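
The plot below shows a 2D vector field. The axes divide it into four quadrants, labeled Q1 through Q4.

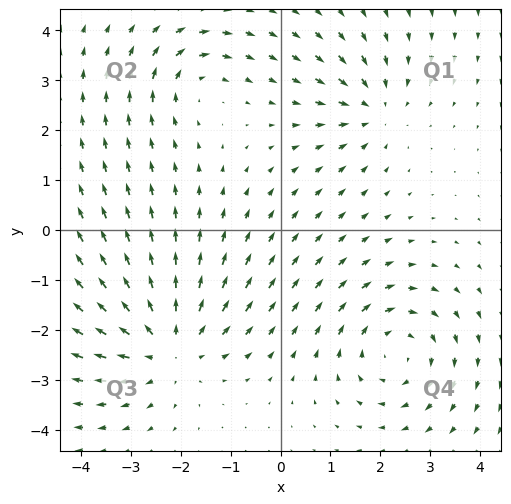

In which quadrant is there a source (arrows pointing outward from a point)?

Q3

The source sits at approximately (-2.2, -2.3), which lies in quadrant Q3. The divergence there is about +4, positive as expected for a source.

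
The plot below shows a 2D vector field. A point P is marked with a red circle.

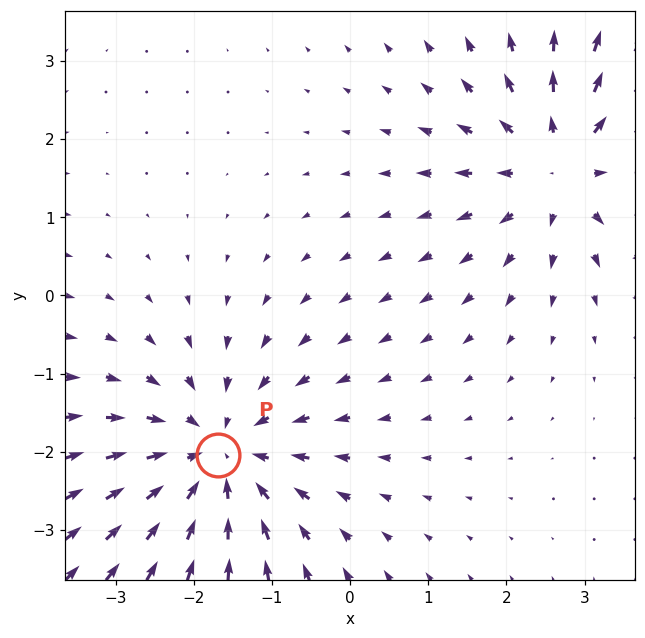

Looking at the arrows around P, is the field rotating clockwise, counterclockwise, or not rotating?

Near P at (-1.7, -2.0) the arrows show no circulation. The curl there is ≈0.

not rotating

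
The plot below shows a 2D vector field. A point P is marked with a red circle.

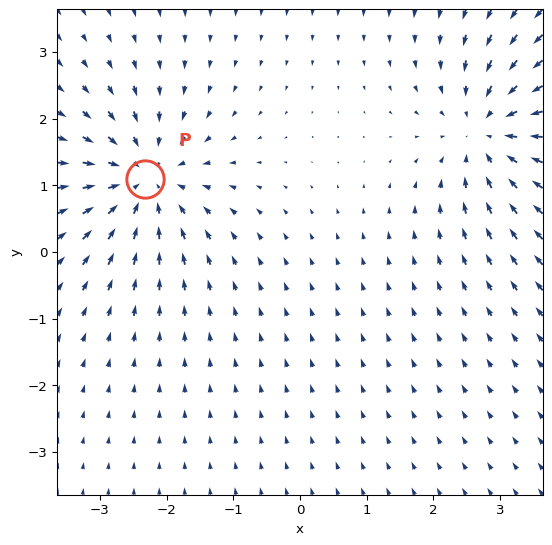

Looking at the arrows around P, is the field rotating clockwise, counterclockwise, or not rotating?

not rotating

Near P at (-2.3, 1.1) the arrows show no circulation. The curl there is ≈0.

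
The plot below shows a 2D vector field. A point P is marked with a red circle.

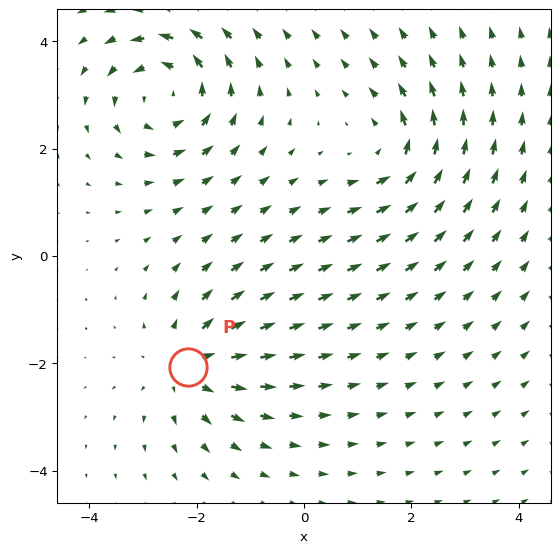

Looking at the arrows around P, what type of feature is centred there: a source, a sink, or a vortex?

source

At P (-2.2, -2.1) the arrows spread outward. Divergence about +4, curl ≈0 — positive divergence with near-zero curl is a source.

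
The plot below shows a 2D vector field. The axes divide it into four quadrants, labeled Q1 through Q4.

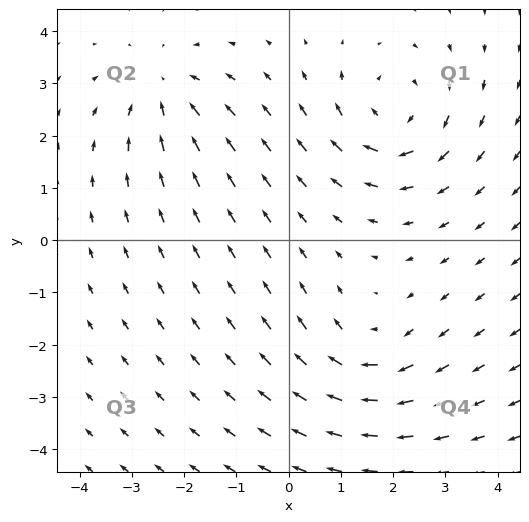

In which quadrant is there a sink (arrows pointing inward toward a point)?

The sink sits at approximately (-2.4, 2.9), which lies in quadrant Q2. The divergence there is about -3, negative as expected for a sink.

Q2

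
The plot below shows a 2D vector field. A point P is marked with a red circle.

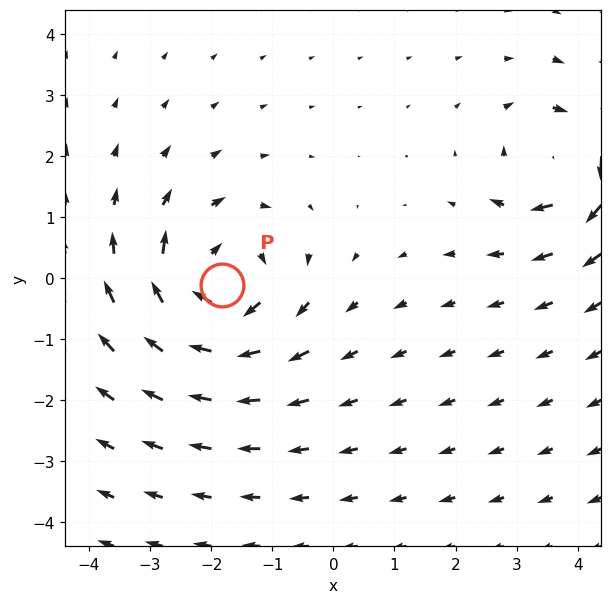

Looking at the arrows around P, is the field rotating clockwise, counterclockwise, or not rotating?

clockwise

Near P at (-1.8, -0.1) the arrows circulate clockwise. The curl (z-component) there is about -5; negative curl means clockwise rotation.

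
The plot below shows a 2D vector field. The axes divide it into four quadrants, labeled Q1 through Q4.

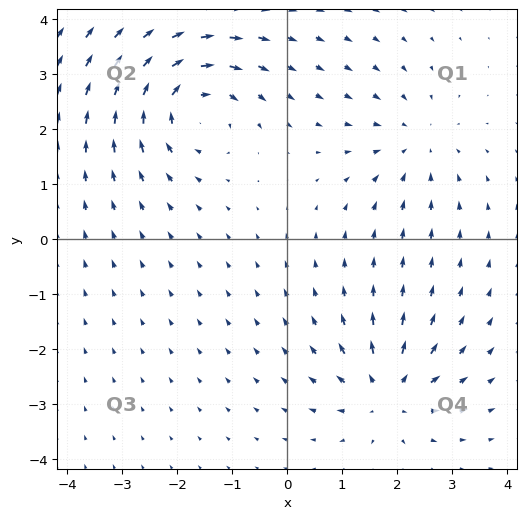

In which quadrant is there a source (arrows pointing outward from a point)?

Q4

The source sits at approximately (1.8, -2.8), which lies in quadrant Q4. The divergence there is about +4, positive as expected for a source.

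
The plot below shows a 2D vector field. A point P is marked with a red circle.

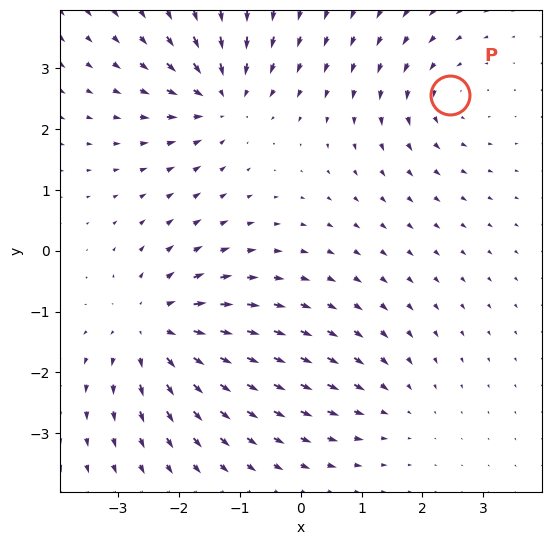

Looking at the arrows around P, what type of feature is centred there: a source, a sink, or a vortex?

vortex

At P (2.5, 2.6) the arrows circulate counterclockwise. Divergence ≈0, curl about +3 — near-zero divergence with nonzero curl is a vortex.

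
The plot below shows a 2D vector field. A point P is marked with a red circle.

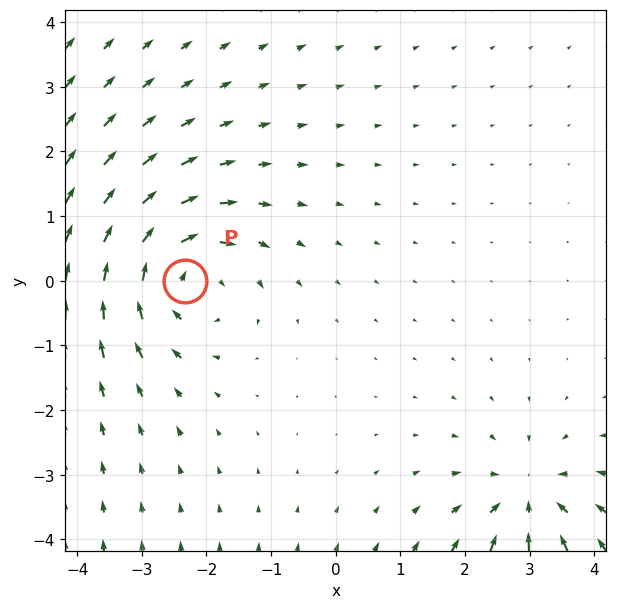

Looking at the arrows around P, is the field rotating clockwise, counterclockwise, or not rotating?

Near P at (-2.3, -0.0) the arrows circulate clockwise. The curl (z-component) there is about -4; negative curl means clockwise rotation.

clockwise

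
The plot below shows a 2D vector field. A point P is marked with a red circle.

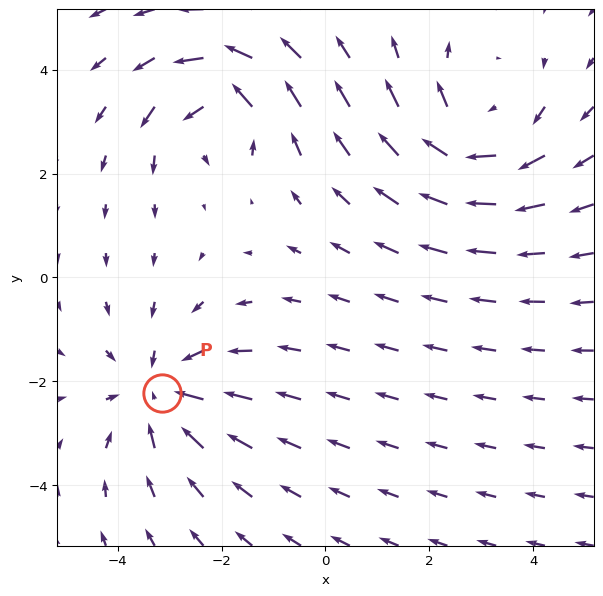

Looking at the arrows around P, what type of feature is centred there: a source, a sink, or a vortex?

sink

At P (-3.2, -2.2) the arrows converge inward. Divergence about -4, curl ≈0 — negative divergence with near-zero curl is a sink.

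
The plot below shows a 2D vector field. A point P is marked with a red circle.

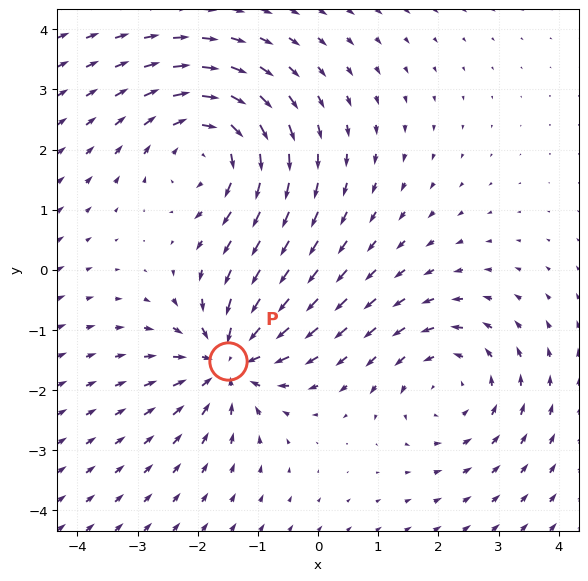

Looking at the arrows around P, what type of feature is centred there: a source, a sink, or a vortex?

sink

At P (-1.5, -1.5) the arrows converge inward. Divergence about -5, curl ≈0 — negative divergence with near-zero curl is a sink.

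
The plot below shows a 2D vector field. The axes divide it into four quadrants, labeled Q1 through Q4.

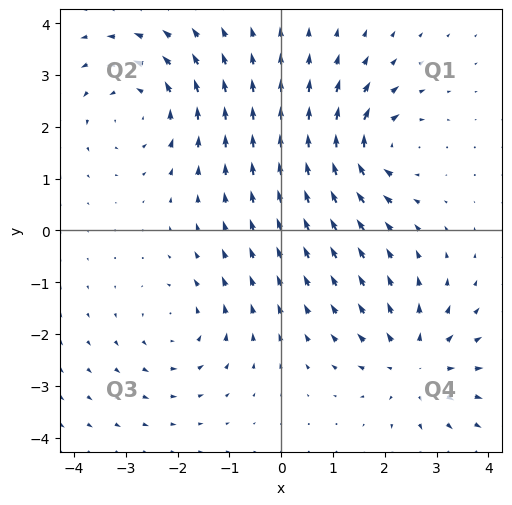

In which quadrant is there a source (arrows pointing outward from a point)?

The source sits at approximately (2.6, -2.6), which lies in quadrant Q4. The divergence there is about +5, positive as expected for a source.

Q4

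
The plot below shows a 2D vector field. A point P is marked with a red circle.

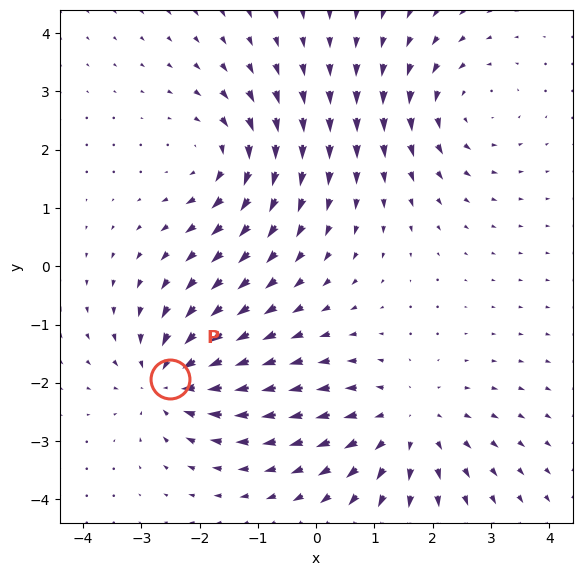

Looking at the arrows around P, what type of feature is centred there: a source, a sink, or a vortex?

At P (-2.5, -1.9) the arrows converge inward. Divergence about -4, curl ≈0 — negative divergence with near-zero curl is a sink.

sink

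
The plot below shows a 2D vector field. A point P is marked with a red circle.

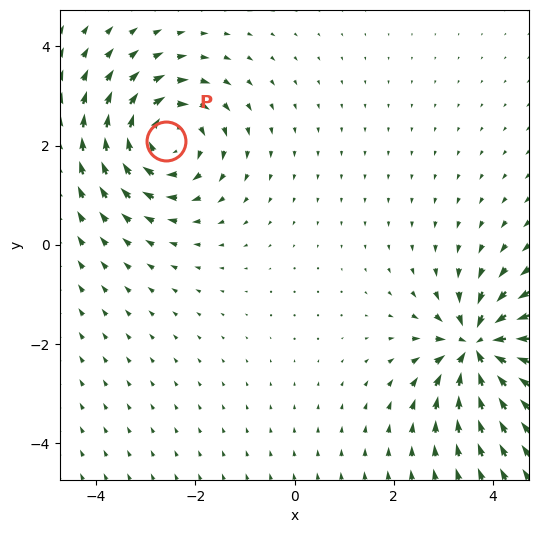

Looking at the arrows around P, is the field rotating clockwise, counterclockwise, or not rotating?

Near P at (-2.6, 2.1) the arrows circulate clockwise. The curl (z-component) there is about -5; negative curl means clockwise rotation.

clockwise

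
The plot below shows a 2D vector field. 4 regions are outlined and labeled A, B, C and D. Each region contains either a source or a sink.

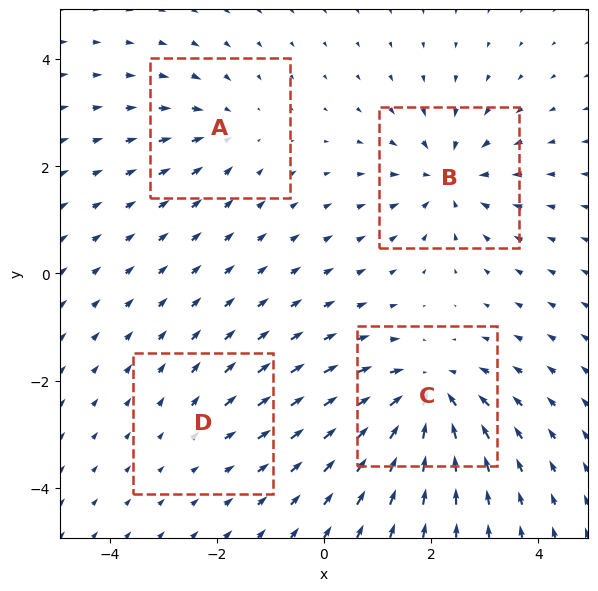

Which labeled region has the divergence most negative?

Divergence at each region's feature centre — A: about -4, B: about -6, C: about -7, D: about +2. Region C is most negative.

C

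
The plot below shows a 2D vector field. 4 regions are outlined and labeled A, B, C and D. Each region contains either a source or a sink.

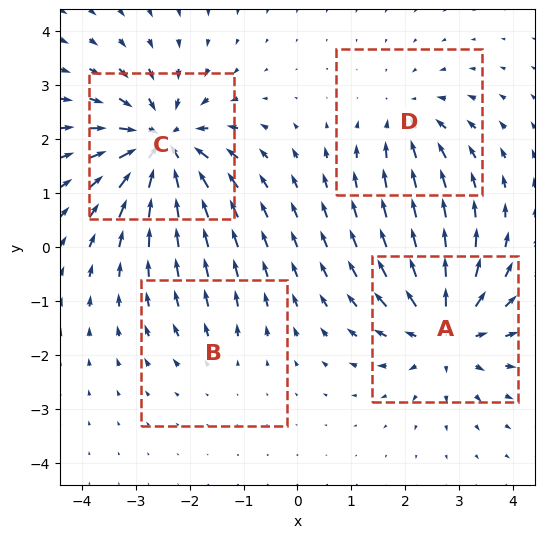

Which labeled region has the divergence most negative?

Divergence at each region's feature centre — A: about +6, B: about +2, C: about -7, D: about -4. Region C is most negative.

C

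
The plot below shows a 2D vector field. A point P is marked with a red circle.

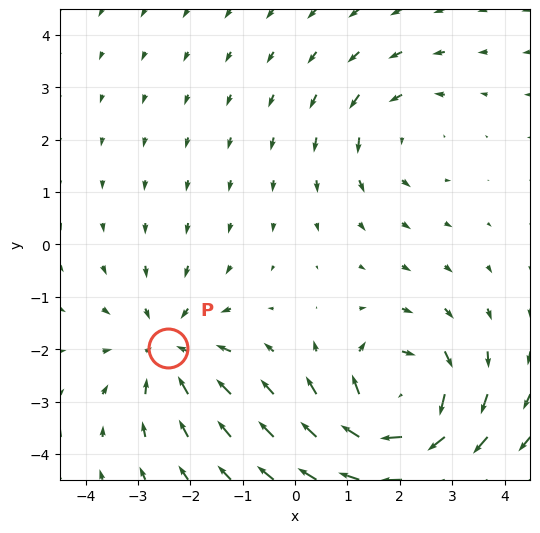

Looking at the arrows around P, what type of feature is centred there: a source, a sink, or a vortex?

sink

At P (-2.4, -2.0) the arrows converge inward. Divergence about -3, curl ≈0 — negative divergence with near-zero curl is a sink.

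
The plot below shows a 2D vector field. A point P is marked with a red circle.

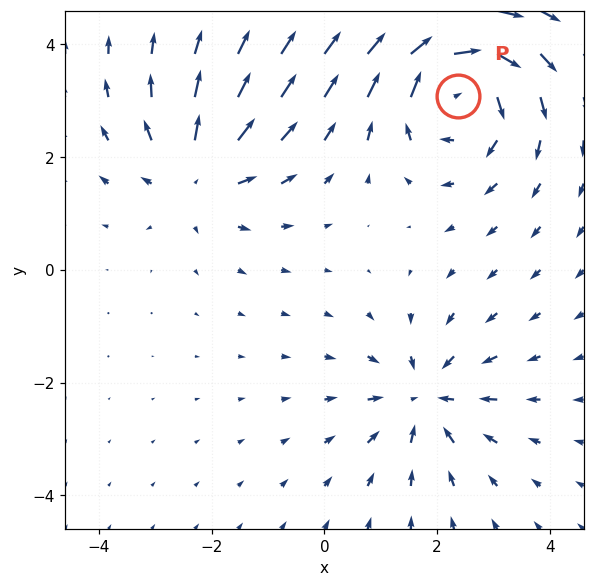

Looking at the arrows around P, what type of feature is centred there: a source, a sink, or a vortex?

At P (2.4, 3.1) the arrows circulate clockwise. Divergence ≈0, curl about -4 — near-zero divergence with nonzero curl is a vortex.

vortex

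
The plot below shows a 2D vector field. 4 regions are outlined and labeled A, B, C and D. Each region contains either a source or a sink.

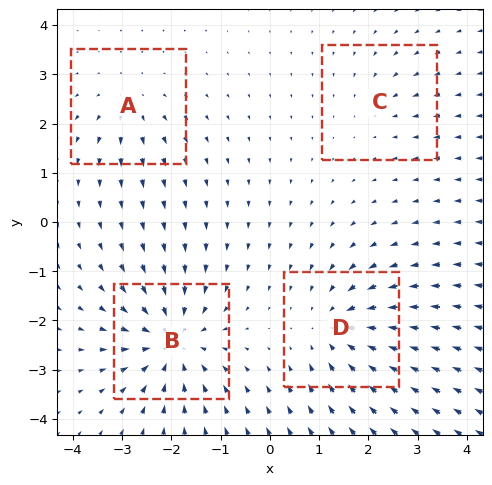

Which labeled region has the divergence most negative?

Divergence at each region's feature centre — A: about +4, B: about -7, C: about -2, D: about -6. Region B is most negative.

B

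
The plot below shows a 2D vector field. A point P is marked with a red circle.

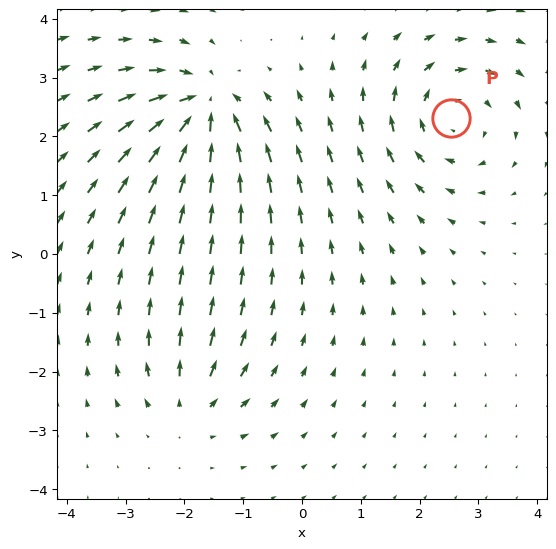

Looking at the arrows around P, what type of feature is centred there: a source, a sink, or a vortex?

At P (2.5, 2.3) the arrows circulate clockwise. Divergence ≈0, curl about -5 — near-zero divergence with nonzero curl is a vortex.

vortex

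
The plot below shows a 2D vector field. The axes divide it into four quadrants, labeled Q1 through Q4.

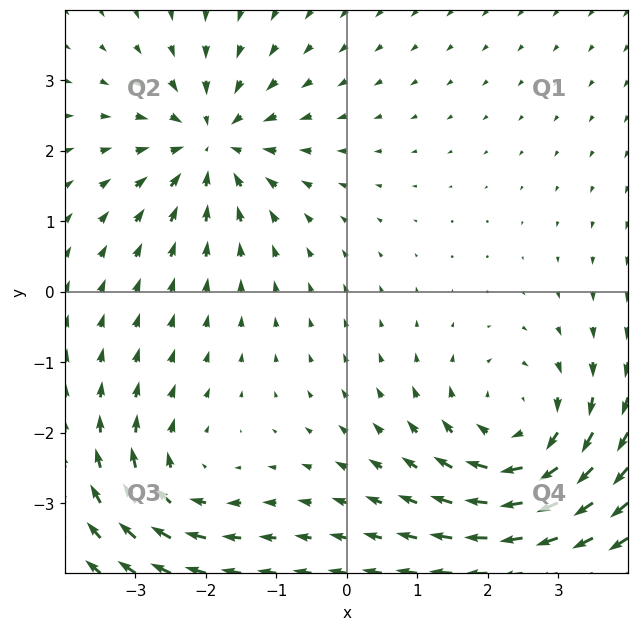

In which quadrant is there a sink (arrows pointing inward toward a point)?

Q2

The sink sits at approximately (-1.9, 2.1), which lies in quadrant Q2. The divergence there is about -5, negative as expected for a sink.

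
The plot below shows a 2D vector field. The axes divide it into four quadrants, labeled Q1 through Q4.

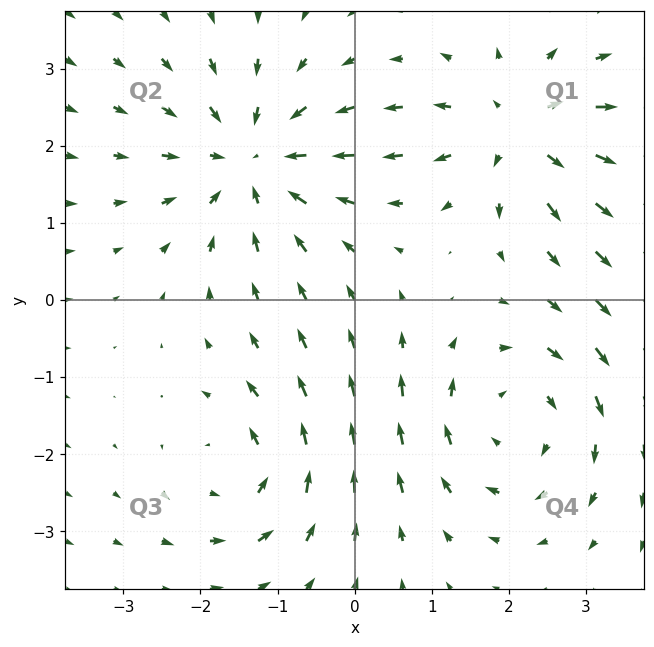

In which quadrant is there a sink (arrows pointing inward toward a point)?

Q2

The sink sits at approximately (-1.3, 1.8), which lies in quadrant Q2. The divergence there is about -5, negative as expected for a sink.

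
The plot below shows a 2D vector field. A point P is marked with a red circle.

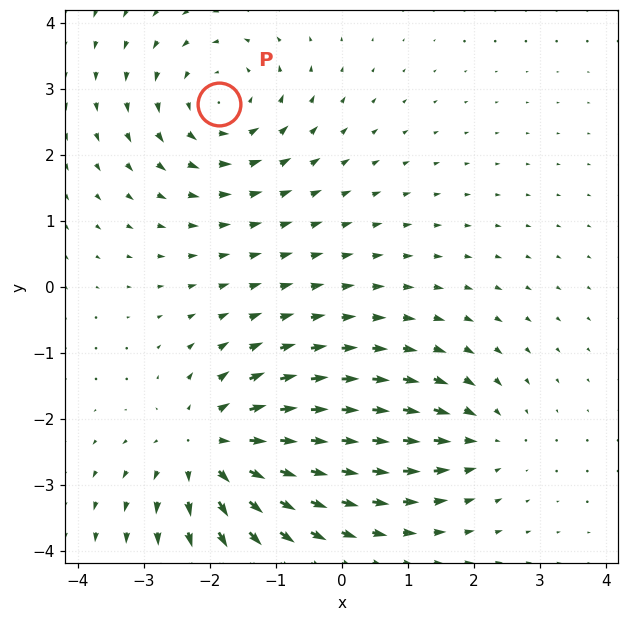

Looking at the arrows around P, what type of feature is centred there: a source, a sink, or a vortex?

vortex

At P (-1.9, 2.8) the arrows circulate counterclockwise. Divergence ≈0, curl about +4 — near-zero divergence with nonzero curl is a vortex.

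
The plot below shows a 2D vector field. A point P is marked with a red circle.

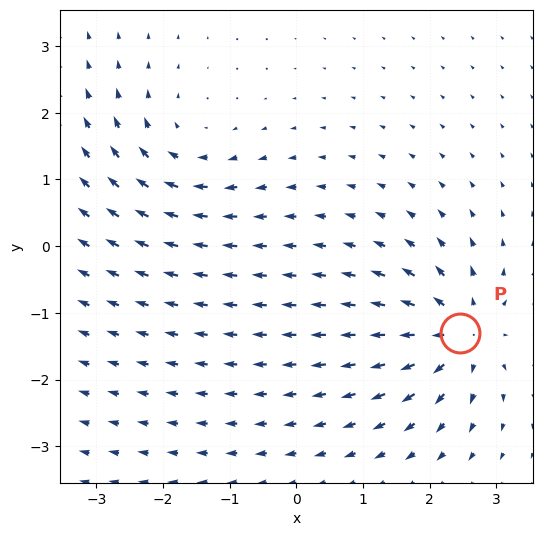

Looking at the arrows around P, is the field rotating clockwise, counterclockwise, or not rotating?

not rotating

Near P at (2.5, -1.3) the arrows show no circulation. The curl there is ≈0.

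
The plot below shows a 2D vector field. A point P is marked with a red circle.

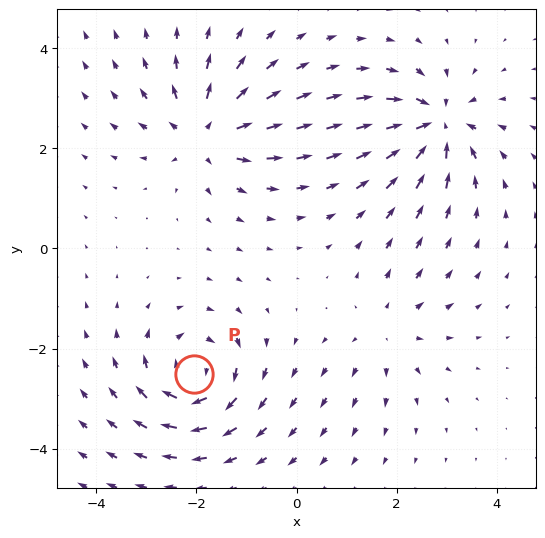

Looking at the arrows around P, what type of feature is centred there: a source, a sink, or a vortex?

At P (-2.0, -2.5) the arrows circulate clockwise. Divergence ≈0, curl about -5 — near-zero divergence with nonzero curl is a vortex.

vortex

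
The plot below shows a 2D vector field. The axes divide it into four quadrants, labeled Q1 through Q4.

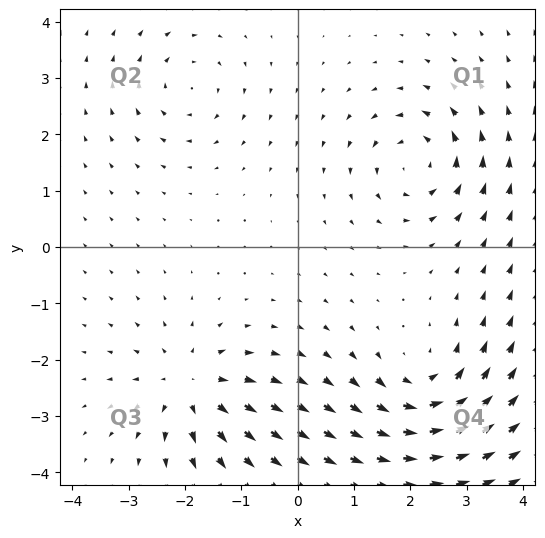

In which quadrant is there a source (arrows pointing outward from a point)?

The source sits at approximately (-1.9, -2.5), which lies in quadrant Q3. The divergence there is about +5, positive as expected for a source.

Q3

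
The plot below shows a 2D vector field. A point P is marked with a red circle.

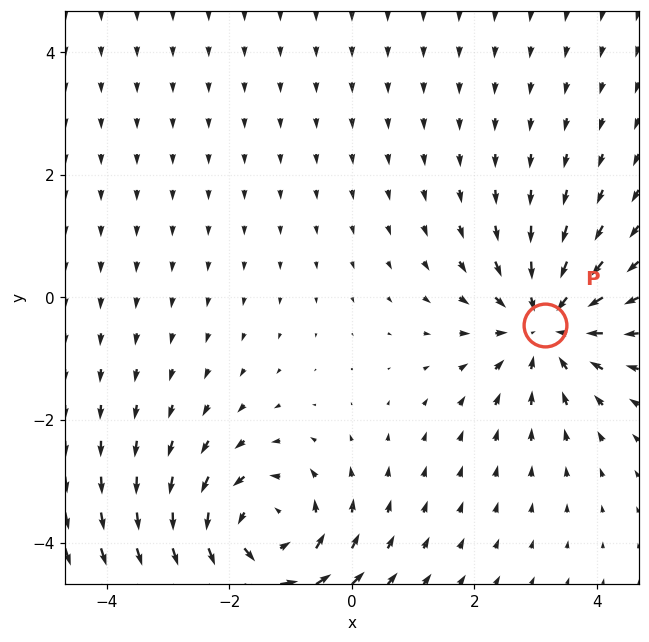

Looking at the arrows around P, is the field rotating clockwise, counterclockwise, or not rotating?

Near P at (3.2, -0.5) the arrows show no circulation. The curl there is ≈0.

not rotating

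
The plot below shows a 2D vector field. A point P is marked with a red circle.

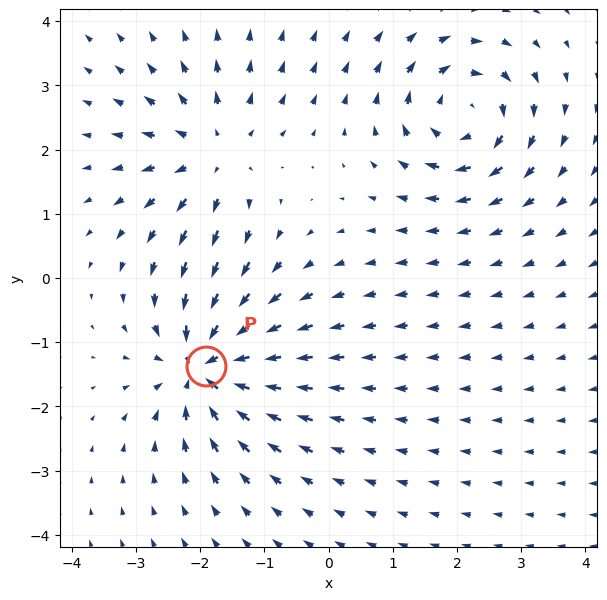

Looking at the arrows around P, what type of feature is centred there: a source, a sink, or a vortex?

sink

At P (-1.9, -1.4) the arrows converge inward. Divergence about -7, curl ≈0 — negative divergence with near-zero curl is a sink.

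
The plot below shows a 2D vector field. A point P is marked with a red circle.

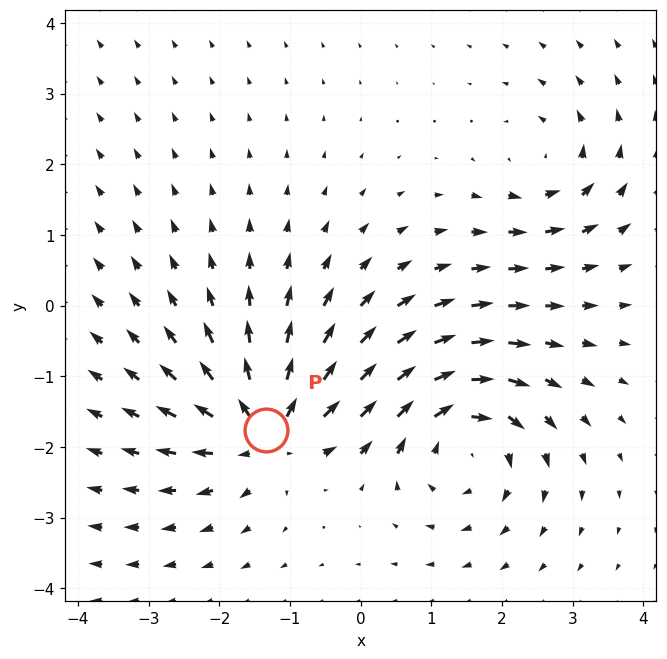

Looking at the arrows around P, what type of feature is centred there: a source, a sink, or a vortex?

At P (-1.3, -1.8) the arrows spread outward. Divergence about +6, curl ≈0 — positive divergence with near-zero curl is a source.

source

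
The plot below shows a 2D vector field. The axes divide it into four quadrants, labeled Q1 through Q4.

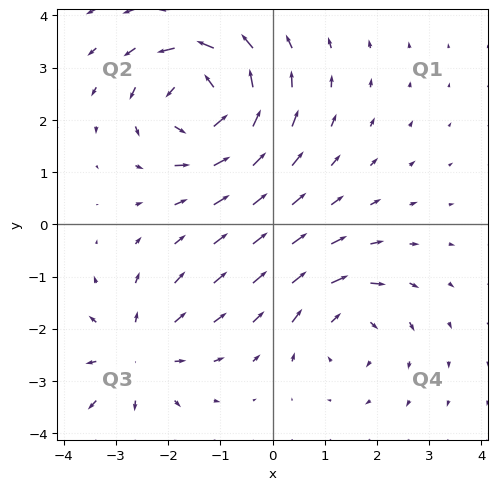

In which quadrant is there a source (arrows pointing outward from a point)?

The source sits at approximately (-2.6, -2.5), which lies in quadrant Q3. The divergence there is about +3, positive as expected for a source.

Q3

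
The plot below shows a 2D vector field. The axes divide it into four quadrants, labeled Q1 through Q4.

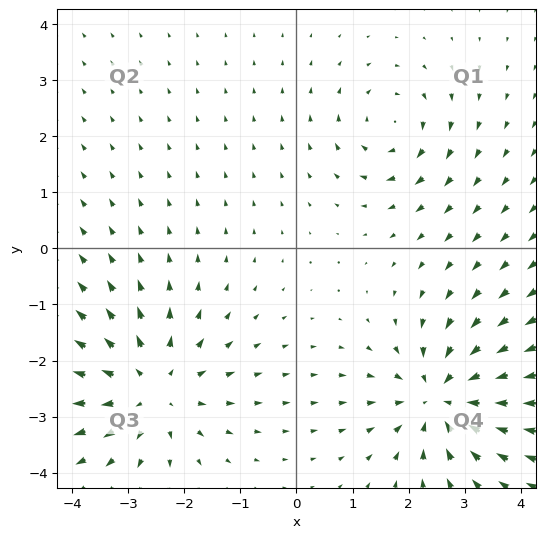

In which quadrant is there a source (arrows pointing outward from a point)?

The source sits at approximately (-2.6, -2.5), which lies in quadrant Q3. The divergence there is about +4, positive as expected for a source.

Q3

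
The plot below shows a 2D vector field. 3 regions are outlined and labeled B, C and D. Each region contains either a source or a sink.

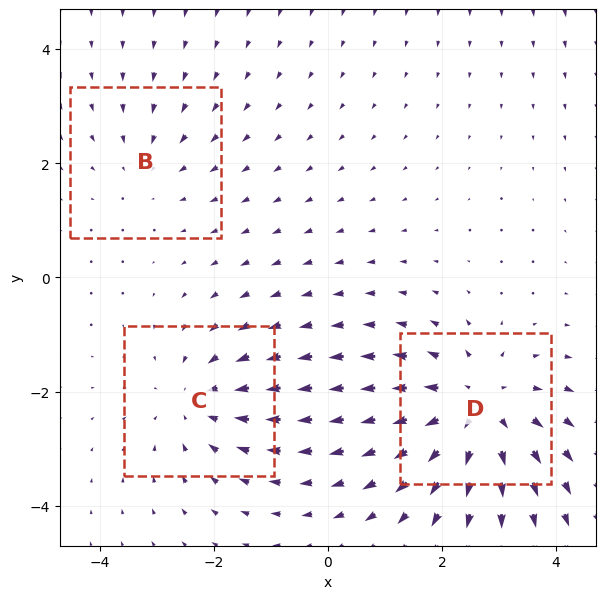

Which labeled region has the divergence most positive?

Divergence at each region's feature centre — B: about -2, C: about -3, D: about +4. Region D is most positive.

D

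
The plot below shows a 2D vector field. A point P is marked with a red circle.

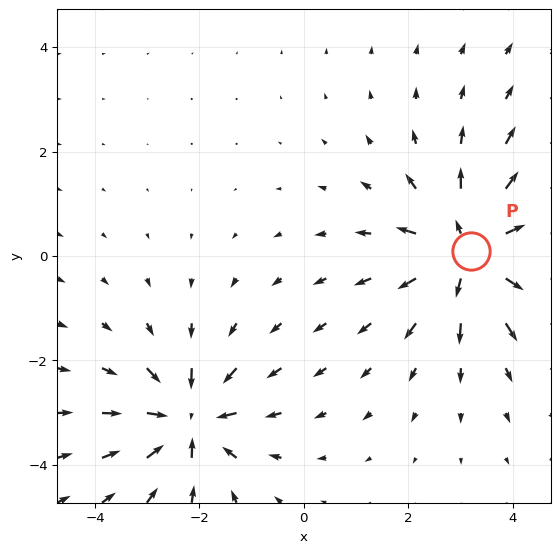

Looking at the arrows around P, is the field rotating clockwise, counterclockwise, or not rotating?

not rotating

Near P at (3.2, 0.1) the arrows show no circulation. The curl there is ≈0.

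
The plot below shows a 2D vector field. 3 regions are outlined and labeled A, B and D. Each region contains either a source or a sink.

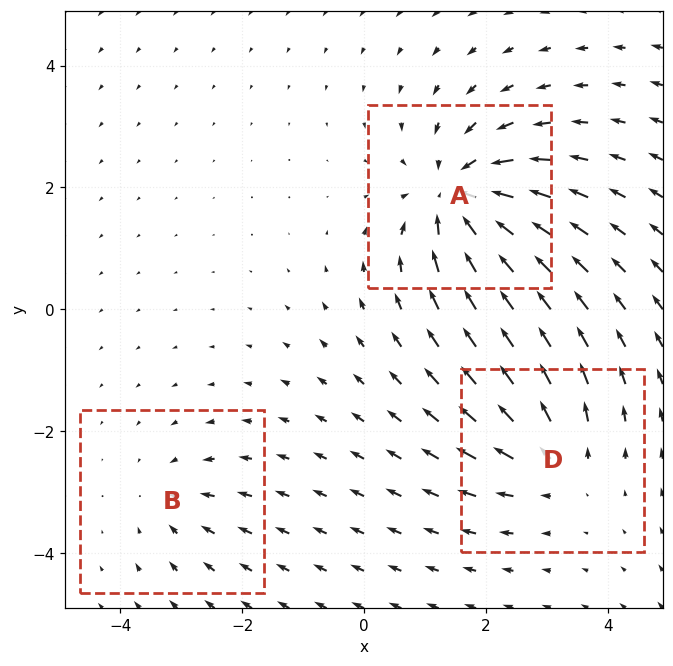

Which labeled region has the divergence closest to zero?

Divergence at each region's feature centre — A: about -5, B: about -2, D: about +3. Region B is closest to zero.

B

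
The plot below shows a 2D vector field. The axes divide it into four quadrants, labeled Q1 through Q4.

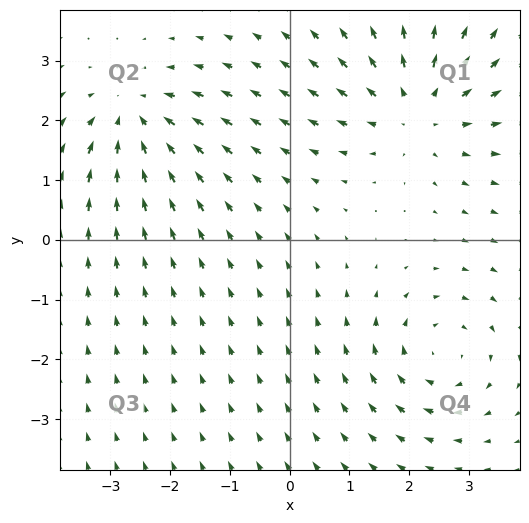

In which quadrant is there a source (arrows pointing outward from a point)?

Q1

The source sits at approximately (2.2, 2.2), which lies in quadrant Q1. The divergence there is about +4, positive as expected for a source.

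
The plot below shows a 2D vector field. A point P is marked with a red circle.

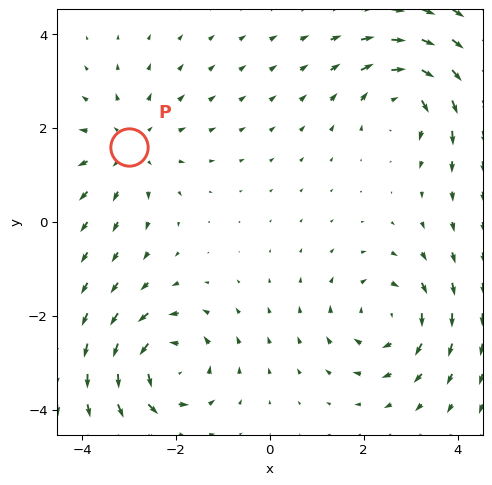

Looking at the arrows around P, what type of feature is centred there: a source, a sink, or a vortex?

source

At P (-3.0, 1.6) the arrows spread outward. Divergence about +3, curl ≈0 — positive divergence with near-zero curl is a source.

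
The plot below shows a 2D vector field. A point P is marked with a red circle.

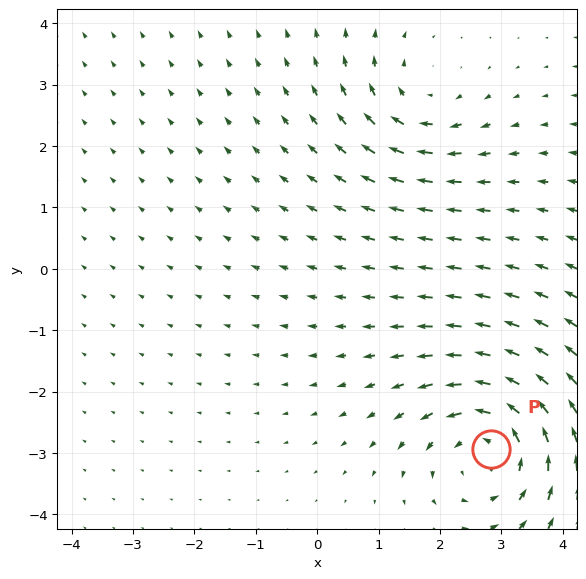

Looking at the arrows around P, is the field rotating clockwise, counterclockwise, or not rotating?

counterclockwise

Near P at (2.8, -2.9) the arrows circulate counterclockwise. The curl (z-component) there is about +4; positive curl means counterclockwise rotation.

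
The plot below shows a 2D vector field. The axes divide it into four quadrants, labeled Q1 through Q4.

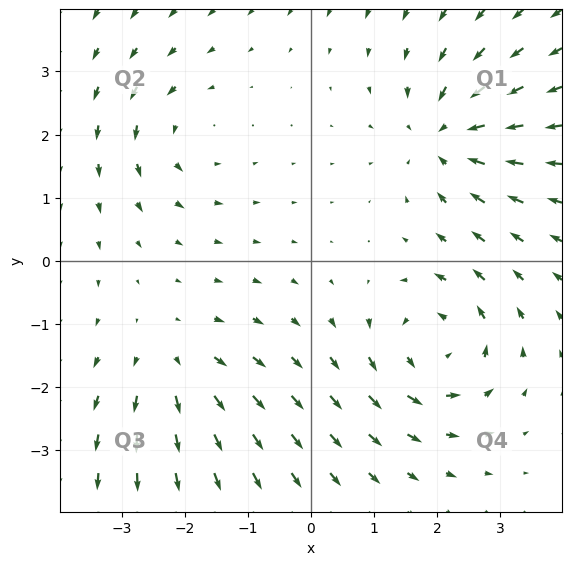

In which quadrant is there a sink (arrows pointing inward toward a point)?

Q1

The sink sits at approximately (2.1, 2.0), which lies in quadrant Q1. The divergence there is about -4, negative as expected for a sink.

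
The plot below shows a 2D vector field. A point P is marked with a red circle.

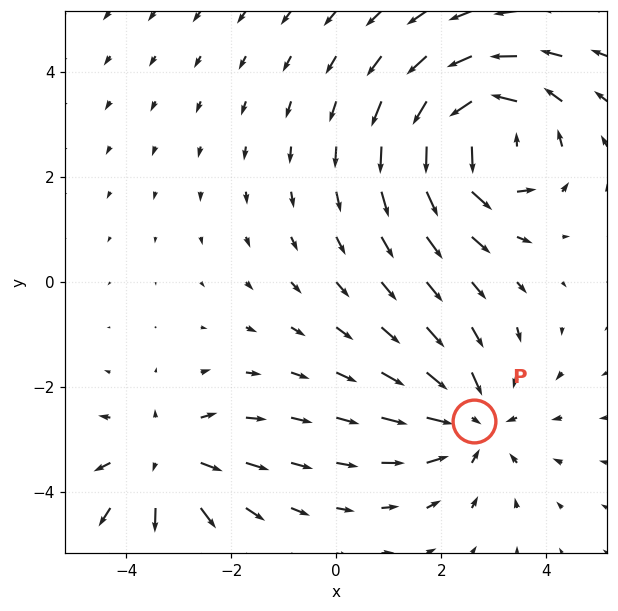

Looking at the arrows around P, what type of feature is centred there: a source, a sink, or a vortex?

At P (2.6, -2.7) the arrows converge inward. Divergence about -3, curl ≈0 — negative divergence with near-zero curl is a sink.

sink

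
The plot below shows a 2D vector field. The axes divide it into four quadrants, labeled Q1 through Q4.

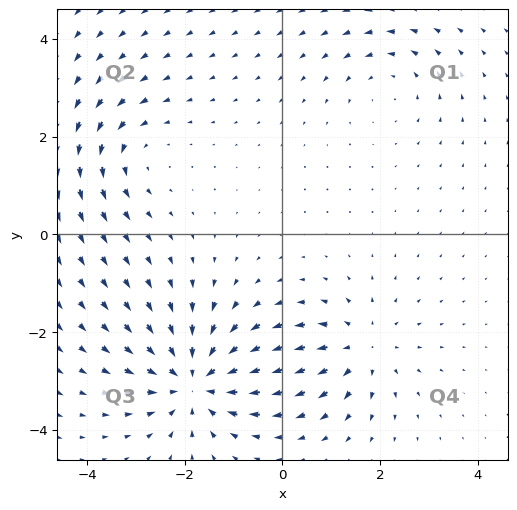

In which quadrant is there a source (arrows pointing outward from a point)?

Q4

The source sits at approximately (1.6, -2.3), which lies in quadrant Q4. The divergence there is about +4, positive as expected for a source.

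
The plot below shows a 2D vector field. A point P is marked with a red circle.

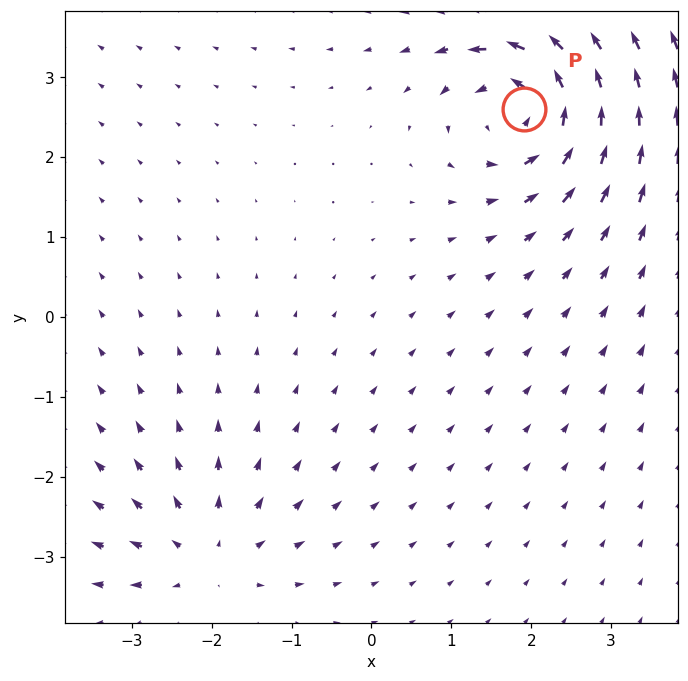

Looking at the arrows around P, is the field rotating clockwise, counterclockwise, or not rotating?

Near P at (1.9, 2.6) the arrows circulate counterclockwise. The curl (z-component) there is about +7; positive curl means counterclockwise rotation.

counterclockwise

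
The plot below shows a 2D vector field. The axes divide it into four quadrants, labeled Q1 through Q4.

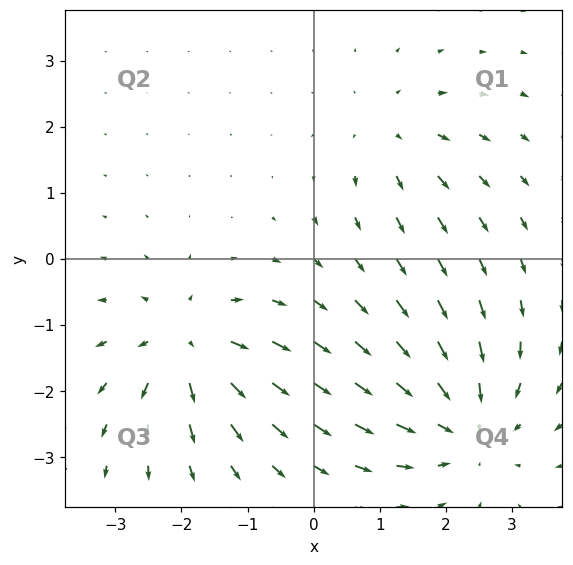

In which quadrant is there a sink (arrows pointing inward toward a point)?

Q4

The sink sits at approximately (2.3, -2.5), which lies in quadrant Q4. The divergence there is about -4, negative as expected for a sink.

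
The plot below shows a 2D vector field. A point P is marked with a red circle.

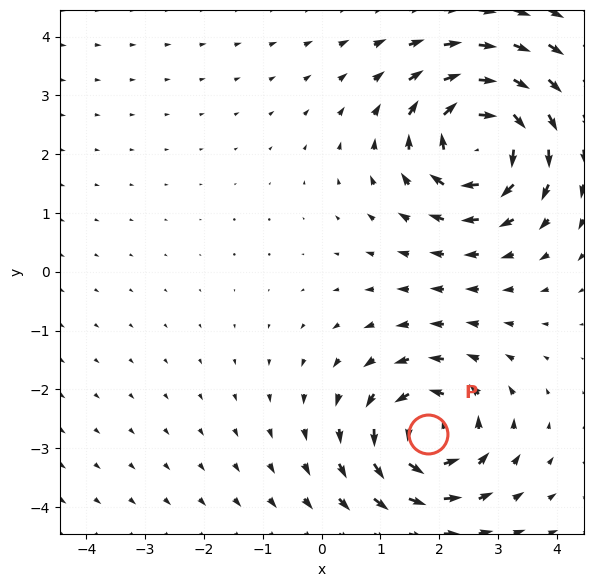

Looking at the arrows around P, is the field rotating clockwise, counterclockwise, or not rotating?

counterclockwise

Near P at (1.8, -2.8) the arrows circulate counterclockwise. The curl (z-component) there is about +5; positive curl means counterclockwise rotation.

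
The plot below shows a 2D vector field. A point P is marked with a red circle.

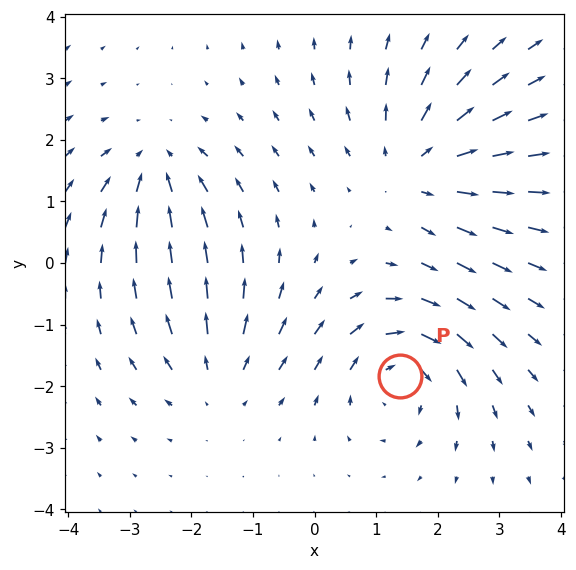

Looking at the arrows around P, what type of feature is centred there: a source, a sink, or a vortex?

vortex

At P (1.4, -1.8) the arrows circulate clockwise. Divergence ≈0, curl about -5 — near-zero divergence with nonzero curl is a vortex.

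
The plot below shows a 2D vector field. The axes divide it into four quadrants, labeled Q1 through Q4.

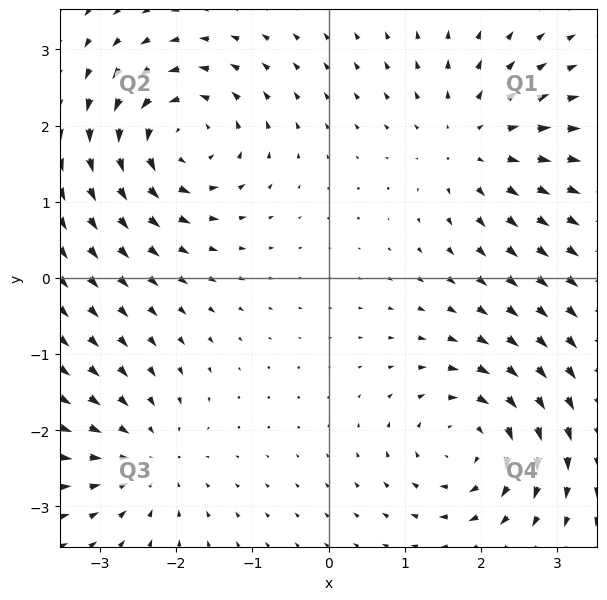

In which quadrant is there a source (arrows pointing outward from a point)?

Q1

The source sits at approximately (1.9, 1.8), which lies in quadrant Q1. The divergence there is about +4, positive as expected for a source.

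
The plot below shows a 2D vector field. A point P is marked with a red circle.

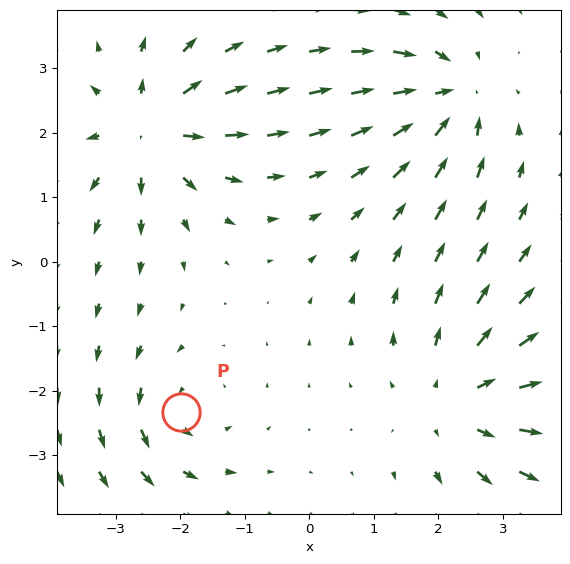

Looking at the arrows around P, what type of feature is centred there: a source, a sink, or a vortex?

At P (-2.0, -2.3) the arrows circulate counterclockwise. Divergence ≈0, curl about +4 — near-zero divergence with nonzero curl is a vortex.

vortex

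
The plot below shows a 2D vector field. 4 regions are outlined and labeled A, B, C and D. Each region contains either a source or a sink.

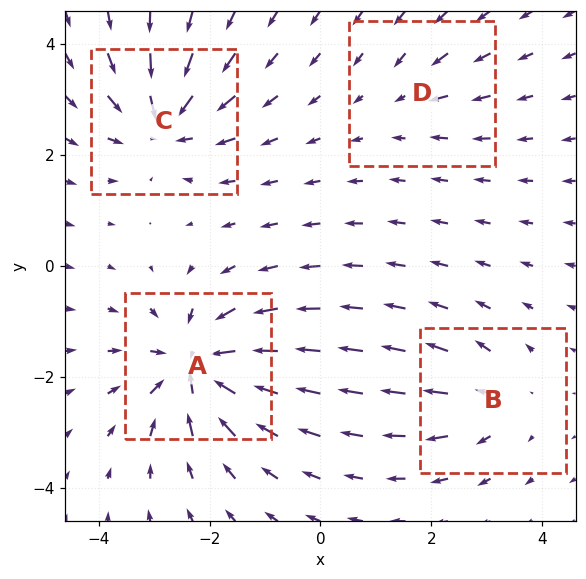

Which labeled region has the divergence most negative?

Divergence at each region's feature centre — A: about -8, B: about +4, C: about -7, D: about -2. Region A is most negative.

A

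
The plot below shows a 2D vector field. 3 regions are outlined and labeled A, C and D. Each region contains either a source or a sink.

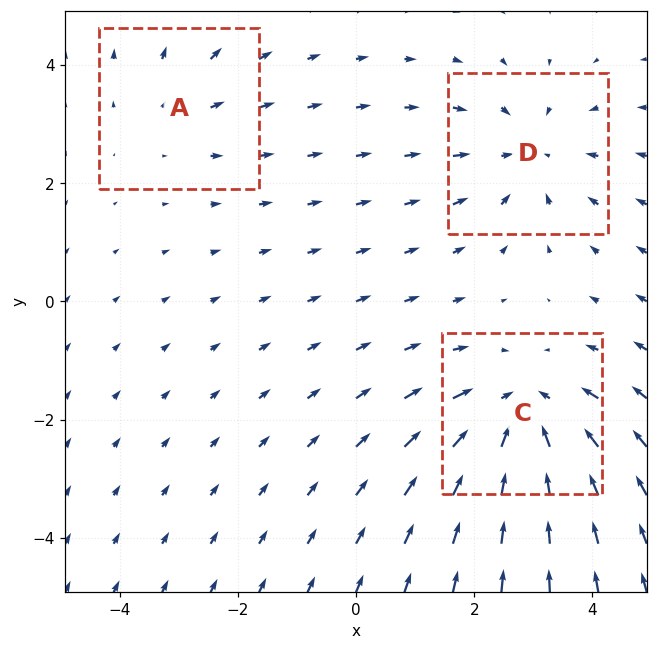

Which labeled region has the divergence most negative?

Divergence at each region's feature centre — A: about +2, C: about -4, D: about -3. Region C is most negative.

C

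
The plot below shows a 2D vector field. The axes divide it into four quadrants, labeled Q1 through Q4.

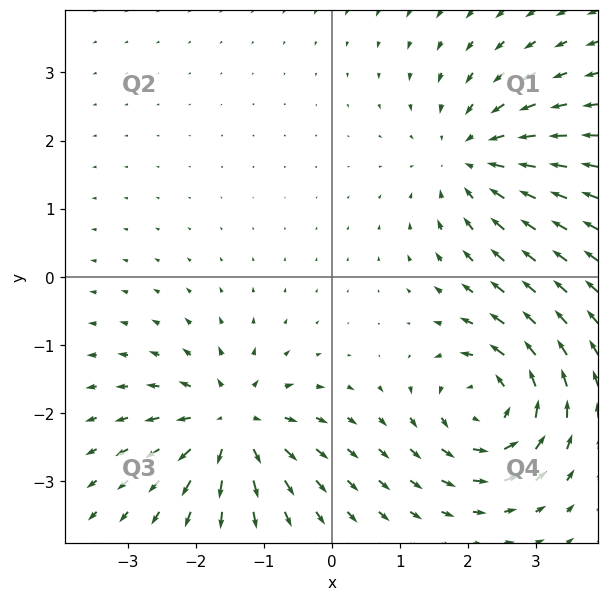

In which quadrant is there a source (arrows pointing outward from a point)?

Q3

The source sits at approximately (-1.5, -2.2), which lies in quadrant Q3. The divergence there is about +6, positive as expected for a source.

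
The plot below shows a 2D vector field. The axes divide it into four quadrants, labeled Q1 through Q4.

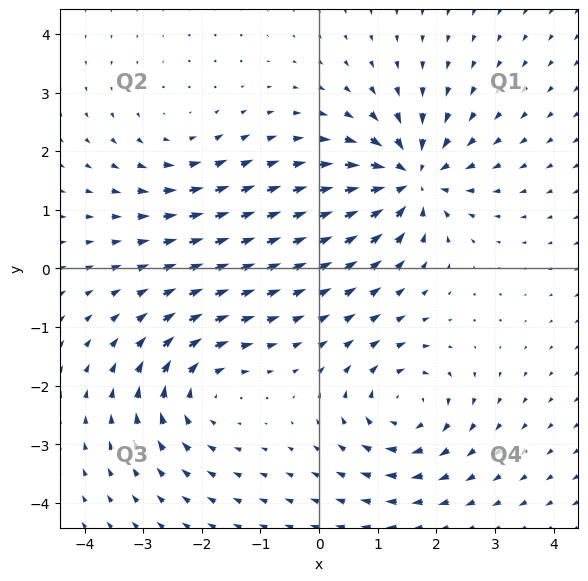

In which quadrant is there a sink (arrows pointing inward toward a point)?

The sink sits at approximately (1.6, 1.5), which lies in quadrant Q1. The divergence there is about -7, negative as expected for a sink.

Q1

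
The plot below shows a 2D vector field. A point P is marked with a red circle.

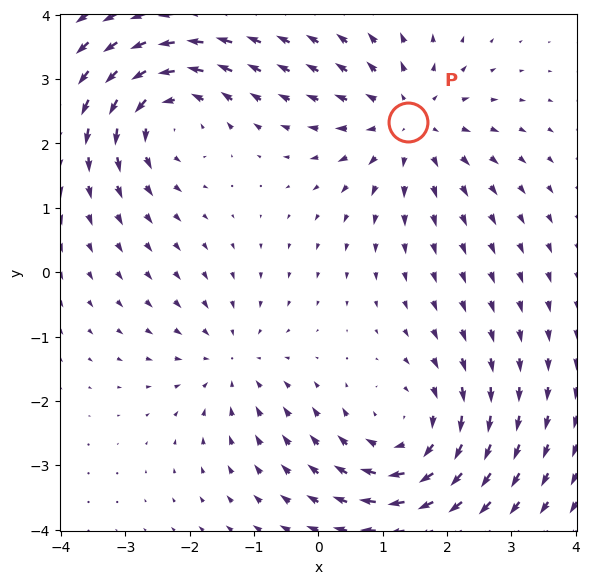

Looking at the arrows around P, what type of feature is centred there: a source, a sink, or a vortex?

At P (1.4, 2.3) the arrows spread outward. Divergence about +4, curl ≈0 — positive divergence with near-zero curl is a source.

source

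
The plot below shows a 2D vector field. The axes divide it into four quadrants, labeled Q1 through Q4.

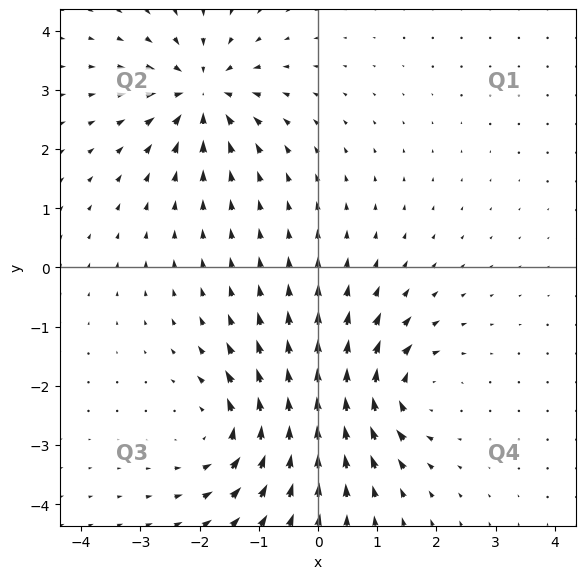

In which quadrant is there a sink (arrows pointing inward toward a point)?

The sink sits at approximately (-2.0, 2.9), which lies in quadrant Q2. The divergence there is about -7, negative as expected for a sink.

Q2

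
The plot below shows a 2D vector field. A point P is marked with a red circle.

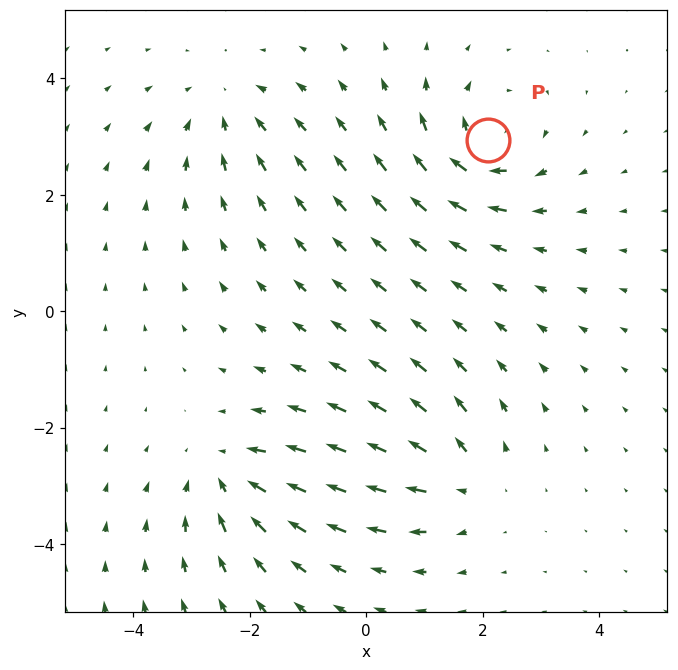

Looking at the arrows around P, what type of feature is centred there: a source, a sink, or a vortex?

At P (2.1, 2.9) the arrows circulate clockwise. Divergence ≈0, curl about -6 — near-zero divergence with nonzero curl is a vortex.

vortex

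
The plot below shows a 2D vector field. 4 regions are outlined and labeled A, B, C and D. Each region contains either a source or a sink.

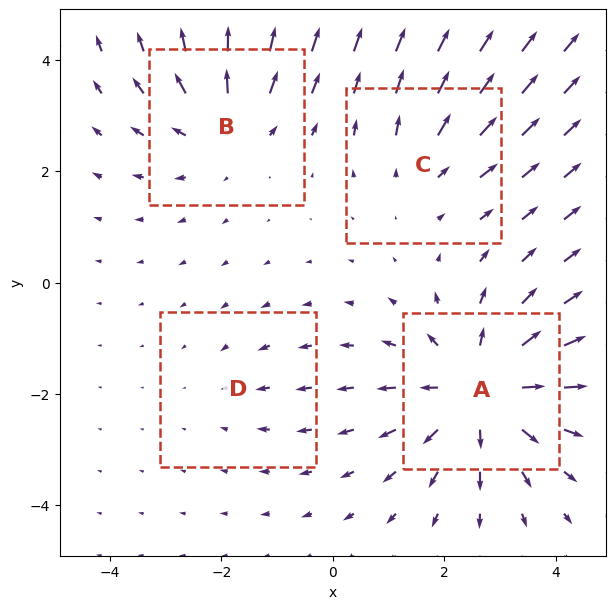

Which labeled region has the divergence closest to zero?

Divergence at each region's feature centre — A: about +6, B: about +4, C: about +3, D: about -2. Region D is closest to zero.

D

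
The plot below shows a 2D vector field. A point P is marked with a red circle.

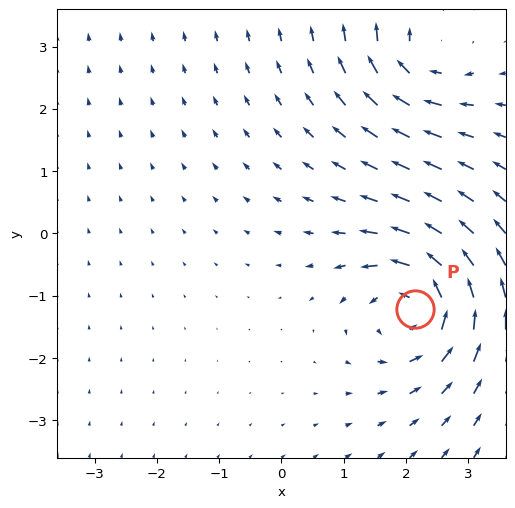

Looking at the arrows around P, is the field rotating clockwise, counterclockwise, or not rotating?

counterclockwise

Near P at (2.1, -1.2) the arrows circulate counterclockwise. The curl (z-component) there is about +6; positive curl means counterclockwise rotation.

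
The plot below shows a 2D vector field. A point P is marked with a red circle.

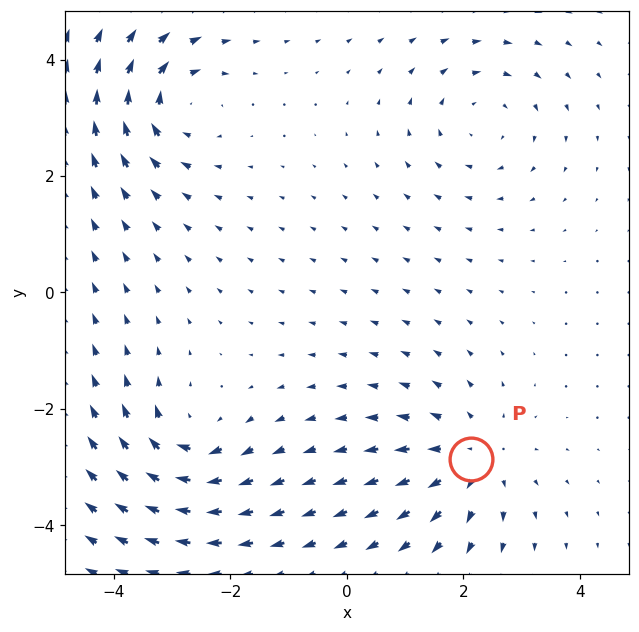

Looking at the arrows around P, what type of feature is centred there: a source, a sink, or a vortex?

At P (2.1, -2.9) the arrows spread outward. Divergence about +5, curl ≈0 — positive divergence with near-zero curl is a source.

source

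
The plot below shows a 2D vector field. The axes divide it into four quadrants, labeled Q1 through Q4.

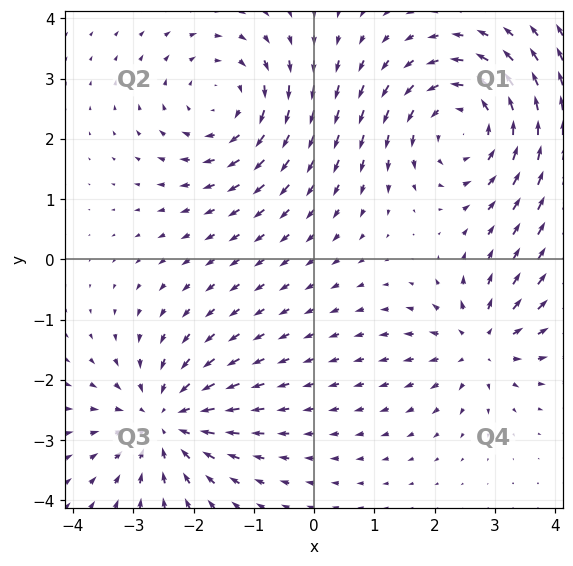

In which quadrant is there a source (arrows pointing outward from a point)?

The source sits at approximately (2.8, -1.4), which lies in quadrant Q4. The divergence there is about +4, positive as expected for a source.

Q4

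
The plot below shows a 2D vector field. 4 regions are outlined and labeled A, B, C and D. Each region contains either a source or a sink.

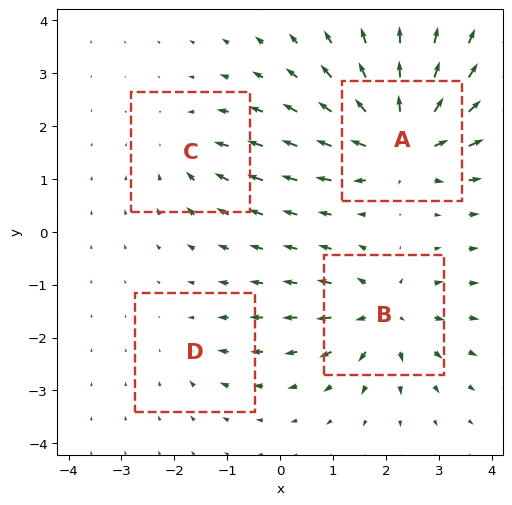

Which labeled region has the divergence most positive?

A

Divergence at each region's feature centre — A: about +8, B: about +6, C: about -4, D: about -2. Region A is most positive.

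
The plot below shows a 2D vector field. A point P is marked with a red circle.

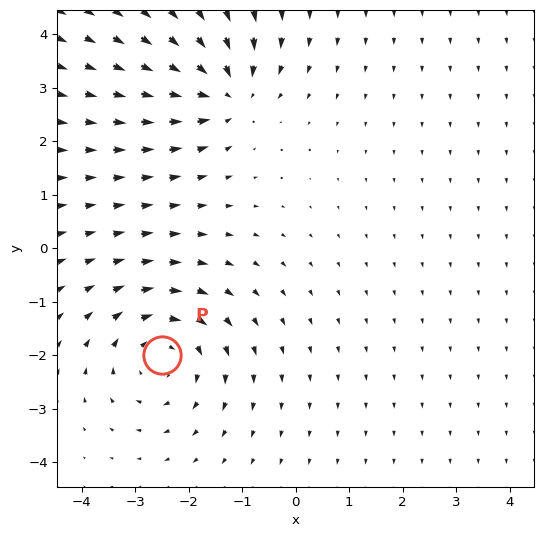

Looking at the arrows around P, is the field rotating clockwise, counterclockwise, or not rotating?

Near P at (-2.5, -2.0) the arrows circulate clockwise. The curl (z-component) there is about -4; negative curl means clockwise rotation.

clockwise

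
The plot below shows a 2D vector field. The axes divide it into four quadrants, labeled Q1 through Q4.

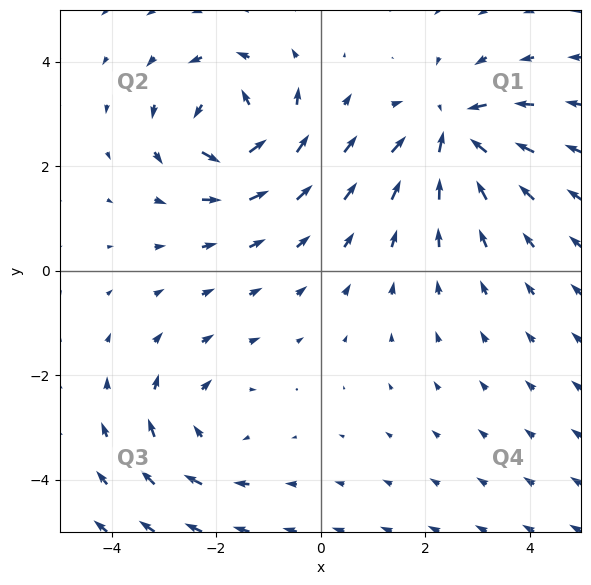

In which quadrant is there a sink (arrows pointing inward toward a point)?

The sink sits at approximately (2.5, 2.7), which lies in quadrant Q1. The divergence there is about -5, negative as expected for a sink.

Q1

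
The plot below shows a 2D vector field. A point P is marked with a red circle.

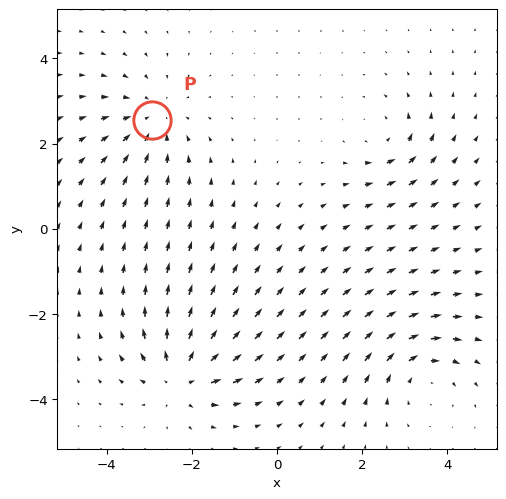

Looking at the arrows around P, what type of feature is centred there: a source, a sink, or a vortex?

At P (-2.9, 2.6) the arrows converge inward. Divergence about -4, curl ≈0 — negative divergence with near-zero curl is a sink.

sink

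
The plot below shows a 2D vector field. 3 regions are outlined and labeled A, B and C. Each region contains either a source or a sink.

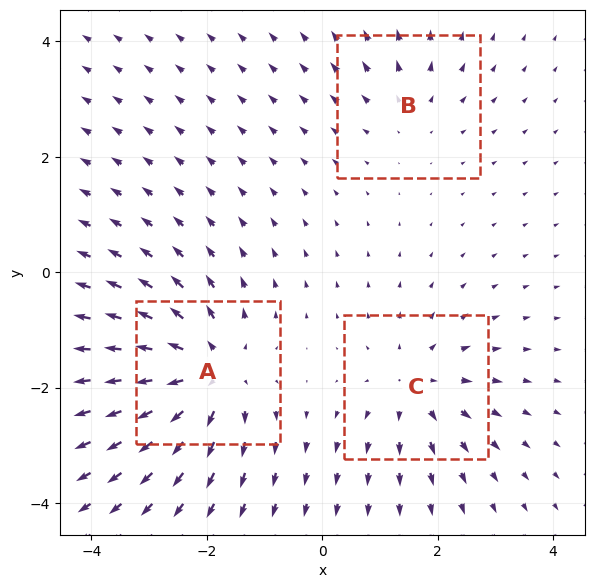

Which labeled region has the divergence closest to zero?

Divergence at each region's feature centre — A: about +5, B: about +2, C: about +3. Region B is closest to zero.

B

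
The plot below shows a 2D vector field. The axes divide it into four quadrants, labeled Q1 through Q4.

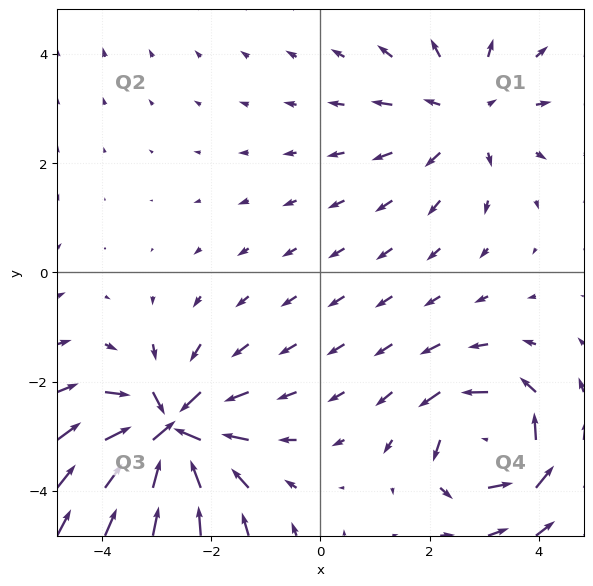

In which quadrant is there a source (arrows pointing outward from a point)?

Q1

The source sits at approximately (2.7, 2.9), which lies in quadrant Q1. The divergence there is about +2, positive as expected for a source.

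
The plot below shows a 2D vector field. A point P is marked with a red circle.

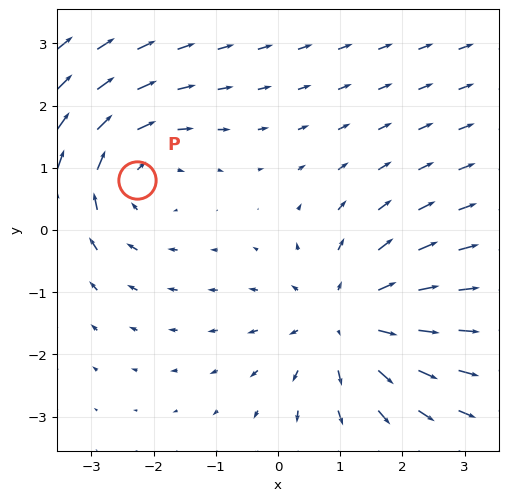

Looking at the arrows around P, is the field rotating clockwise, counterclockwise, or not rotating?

clockwise

Near P at (-2.3, 0.8) the arrows circulate clockwise. The curl (z-component) there is about -2; negative curl means clockwise rotation.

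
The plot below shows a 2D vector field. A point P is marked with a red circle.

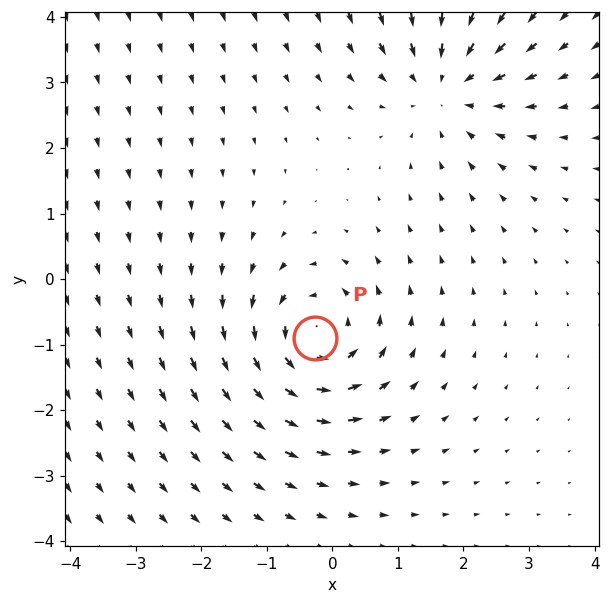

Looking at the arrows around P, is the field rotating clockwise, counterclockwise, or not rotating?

Near P at (-0.3, -0.9) the arrows circulate counterclockwise. The curl (z-component) there is about +5; positive curl means counterclockwise rotation.

counterclockwise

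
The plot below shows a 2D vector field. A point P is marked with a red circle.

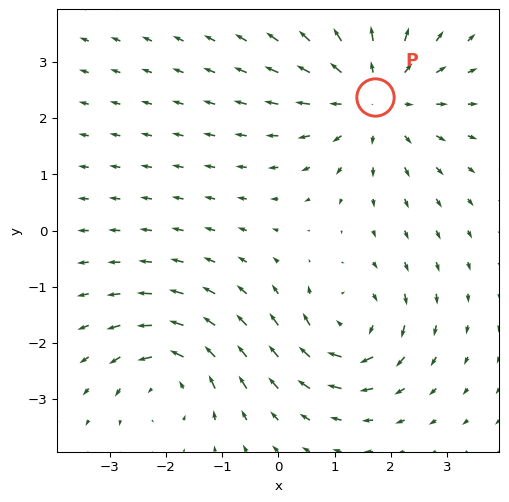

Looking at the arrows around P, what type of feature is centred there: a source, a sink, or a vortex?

At P (1.7, 2.4) the arrows spread outward. Divergence about +3, curl ≈0 — positive divergence with near-zero curl is a source.

source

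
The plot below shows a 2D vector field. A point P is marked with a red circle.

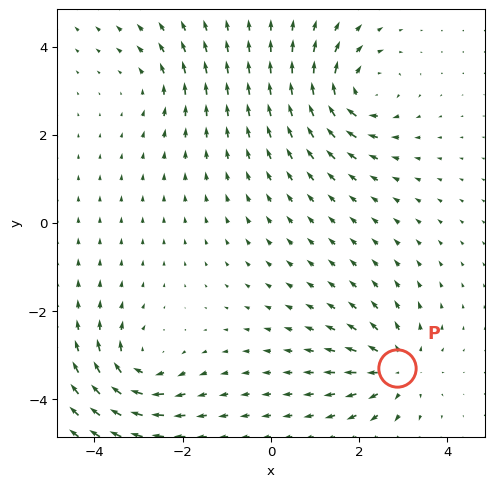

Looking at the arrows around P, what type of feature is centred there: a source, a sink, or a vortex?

source

At P (2.9, -3.3) the arrows spread outward. Divergence about +5, curl ≈0 — positive divergence with near-zero curl is a source.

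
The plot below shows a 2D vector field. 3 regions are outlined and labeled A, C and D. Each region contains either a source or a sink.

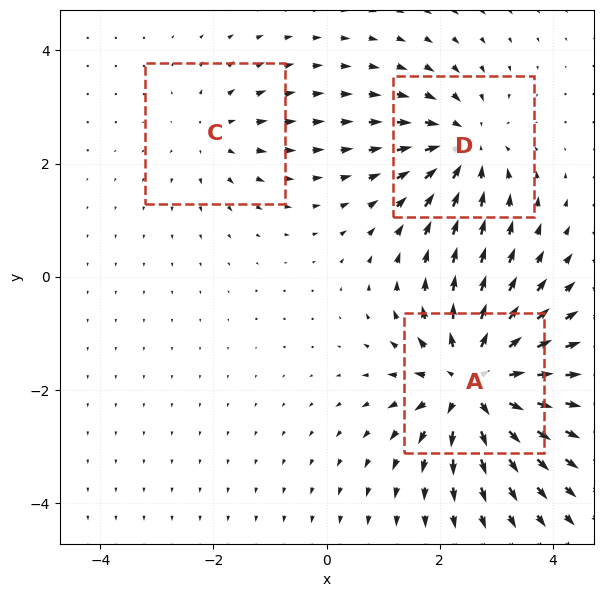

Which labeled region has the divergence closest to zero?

C

Divergence at each region's feature centre — A: about +6, C: about +2, D: about -4. Region C is closest to zero.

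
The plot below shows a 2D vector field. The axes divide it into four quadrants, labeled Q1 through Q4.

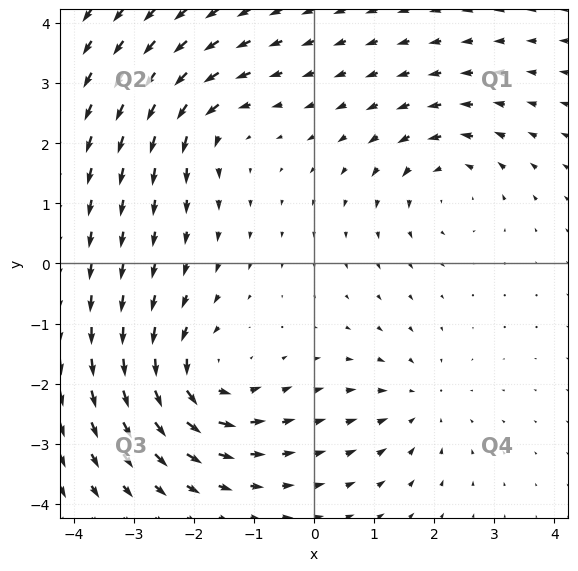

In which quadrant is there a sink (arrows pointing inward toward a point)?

The sink sits at approximately (1.7, -2.3), which lies in quadrant Q4. The divergence there is about -3, negative as expected for a sink.

Q4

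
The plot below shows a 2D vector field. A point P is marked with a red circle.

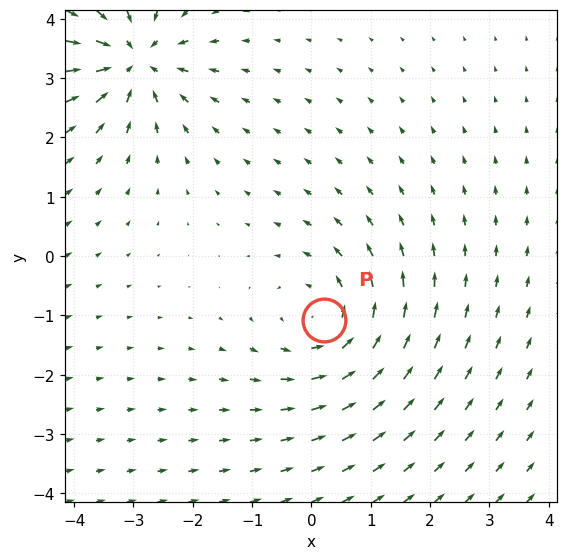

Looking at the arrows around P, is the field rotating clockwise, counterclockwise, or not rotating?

counterclockwise

Near P at (0.2, -1.1) the arrows circulate counterclockwise. The curl (z-component) there is about +3; positive curl means counterclockwise rotation.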